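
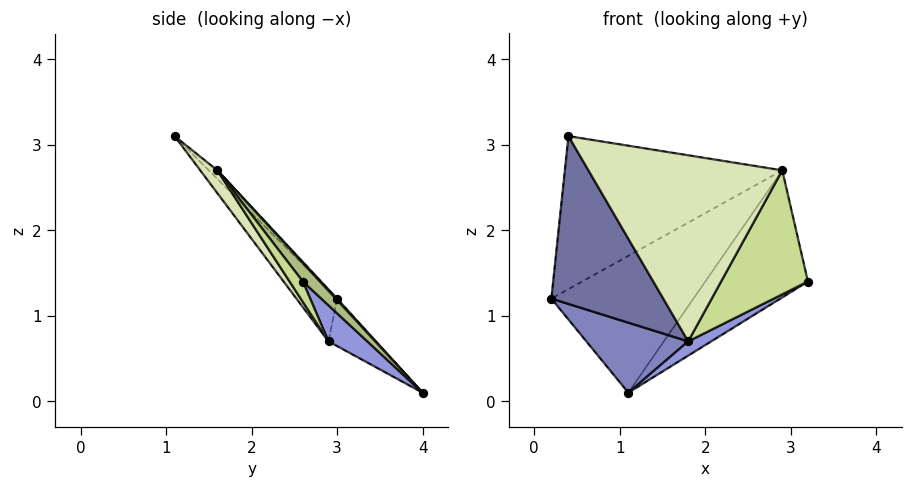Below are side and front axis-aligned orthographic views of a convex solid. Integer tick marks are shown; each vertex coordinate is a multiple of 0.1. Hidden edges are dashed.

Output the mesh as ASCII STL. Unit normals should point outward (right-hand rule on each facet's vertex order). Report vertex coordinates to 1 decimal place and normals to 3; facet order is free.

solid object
 facet normal -0.253 -0.697 -0.671
  outer loop
   vertex 1.8 2.9 0.7
   vertex 0.4 1.1 3.1
   vertex 0.2 3.0 1.2
  endloop
 endfacet
 facet normal -0.274 -0.589 -0.760
  outer loop
   vertex 1.8 2.9 0.7
   vertex 0.2 3.0 1.2
   vertex 1.1 4.0 0.1
  endloop
 endfacet
 facet normal 0.394 -0.234 -0.889
  outer loop
   vertex 1.8 2.9 0.7
   vertex 1.1 4.0 0.1
   vertex 3.2 2.6 1.4
  endloop
 endfacet
 facet normal -0.028 0.705 0.708
  outer loop
   vertex 2.9 1.6 2.7
   vertex 0.2 3.0 1.2
   vertex 0.4 1.1 3.1
  endloop
 endfacet
 facet normal 0.007 0.737 0.676
  outer loop
   vertex 2.9 1.6 2.7
   vertex 1.1 4.0 0.1
   vertex 0.2 3.0 1.2
  endloop
 endfacet
 facet normal 0.129 0.771 0.623
  outer loop
   vertex 2.9 1.6 2.7
   vertex 3.2 2.6 1.4
   vertex 1.1 4.0 0.1
  endloop
 endfacet
 facet normal 0.122 -0.800 -0.587
  outer loop
   vertex 2.9 1.6 2.7
   vertex 1.8 2.9 0.7
   vertex 3.2 2.6 1.4
  endloop
 endfacet
 facet normal 0.072 -0.818 -0.571
  outer loop
   vertex 2.9 1.6 2.7
   vertex 0.4 1.1 3.1
   vertex 1.8 2.9 0.7
  endloop
 endfacet
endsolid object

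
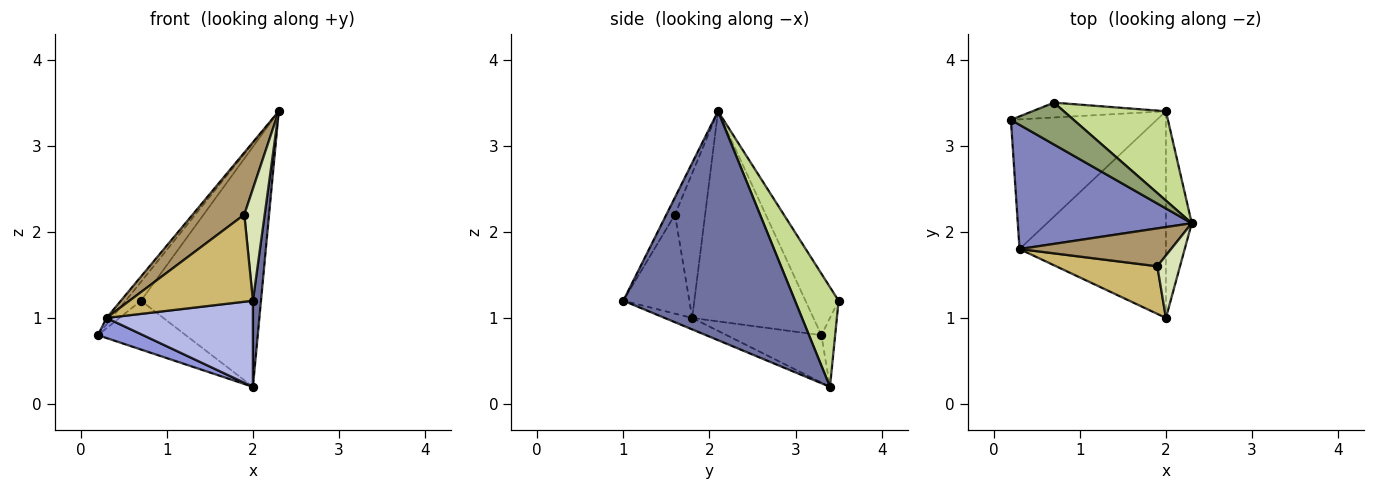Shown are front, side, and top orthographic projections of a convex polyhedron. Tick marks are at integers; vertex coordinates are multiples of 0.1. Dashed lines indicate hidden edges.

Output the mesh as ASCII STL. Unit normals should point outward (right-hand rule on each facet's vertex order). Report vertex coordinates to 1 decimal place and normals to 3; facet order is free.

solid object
 facet normal 0.993 -0.047 -0.112
  outer loop
   vertex 2.0 3.4 0.2
   vertex 2.3 2.1 3.4
   vertex 2.0 1.0 1.2
  endloop
 endfacet
 facet normal -0.770 0.034 0.637
  outer loop
   vertex 0.3 1.8 1.0
   vertex 2.3 2.1 3.4
   vertex 0.2 3.3 0.8
  endloop
 endfacet
 facet normal -0.306 -0.146 -0.941
  outer loop
   vertex 0.3 1.8 1.0
   vertex 0.2 3.3 0.8
   vertex 2.0 3.4 0.2
  endloop
 endfacet
 facet normal -0.072 -0.384 -0.921
  outer loop
   vertex 0.3 1.8 1.0
   vertex 2.0 3.4 0.2
   vertex 2.0 1.0 1.2
  endloop
 endfacet
 facet normal -0.666 0.307 0.680
  outer loop
   vertex 0.7 3.5 1.2
   vertex 0.2 3.3 0.8
   vertex 2.3 2.1 3.4
  endloop
 endfacet
 facet normal -0.148 0.946 -0.288
  outer loop
   vertex 0.7 3.5 1.2
   vertex 2.0 3.4 0.2
   vertex 0.2 3.3 0.8
  endloop
 endfacet
 facet normal 0.322 0.887 0.330
  outer loop
   vertex 0.7 3.5 1.2
   vertex 2.3 2.1 3.4
   vertex 2.0 3.4 0.2
  endloop
 endfacet
 facet normal -0.347 -0.819 0.457
  outer loop
   vertex 1.9 1.6 2.2
   vertex 2.0 1.0 1.2
   vertex 2.3 2.1 3.4
  endloop
 endfacet
 facet normal -0.446 -0.764 0.467
  outer loop
   vertex 1.9 1.6 2.2
   vertex 2.3 2.1 3.4
   vertex 0.3 1.8 1.0
  endloop
 endfacet
 facet normal -0.425 -0.794 0.434
  outer loop
   vertex 1.9 1.6 2.2
   vertex 0.3 1.8 1.0
   vertex 2.0 1.0 1.2
  endloop
 endfacet
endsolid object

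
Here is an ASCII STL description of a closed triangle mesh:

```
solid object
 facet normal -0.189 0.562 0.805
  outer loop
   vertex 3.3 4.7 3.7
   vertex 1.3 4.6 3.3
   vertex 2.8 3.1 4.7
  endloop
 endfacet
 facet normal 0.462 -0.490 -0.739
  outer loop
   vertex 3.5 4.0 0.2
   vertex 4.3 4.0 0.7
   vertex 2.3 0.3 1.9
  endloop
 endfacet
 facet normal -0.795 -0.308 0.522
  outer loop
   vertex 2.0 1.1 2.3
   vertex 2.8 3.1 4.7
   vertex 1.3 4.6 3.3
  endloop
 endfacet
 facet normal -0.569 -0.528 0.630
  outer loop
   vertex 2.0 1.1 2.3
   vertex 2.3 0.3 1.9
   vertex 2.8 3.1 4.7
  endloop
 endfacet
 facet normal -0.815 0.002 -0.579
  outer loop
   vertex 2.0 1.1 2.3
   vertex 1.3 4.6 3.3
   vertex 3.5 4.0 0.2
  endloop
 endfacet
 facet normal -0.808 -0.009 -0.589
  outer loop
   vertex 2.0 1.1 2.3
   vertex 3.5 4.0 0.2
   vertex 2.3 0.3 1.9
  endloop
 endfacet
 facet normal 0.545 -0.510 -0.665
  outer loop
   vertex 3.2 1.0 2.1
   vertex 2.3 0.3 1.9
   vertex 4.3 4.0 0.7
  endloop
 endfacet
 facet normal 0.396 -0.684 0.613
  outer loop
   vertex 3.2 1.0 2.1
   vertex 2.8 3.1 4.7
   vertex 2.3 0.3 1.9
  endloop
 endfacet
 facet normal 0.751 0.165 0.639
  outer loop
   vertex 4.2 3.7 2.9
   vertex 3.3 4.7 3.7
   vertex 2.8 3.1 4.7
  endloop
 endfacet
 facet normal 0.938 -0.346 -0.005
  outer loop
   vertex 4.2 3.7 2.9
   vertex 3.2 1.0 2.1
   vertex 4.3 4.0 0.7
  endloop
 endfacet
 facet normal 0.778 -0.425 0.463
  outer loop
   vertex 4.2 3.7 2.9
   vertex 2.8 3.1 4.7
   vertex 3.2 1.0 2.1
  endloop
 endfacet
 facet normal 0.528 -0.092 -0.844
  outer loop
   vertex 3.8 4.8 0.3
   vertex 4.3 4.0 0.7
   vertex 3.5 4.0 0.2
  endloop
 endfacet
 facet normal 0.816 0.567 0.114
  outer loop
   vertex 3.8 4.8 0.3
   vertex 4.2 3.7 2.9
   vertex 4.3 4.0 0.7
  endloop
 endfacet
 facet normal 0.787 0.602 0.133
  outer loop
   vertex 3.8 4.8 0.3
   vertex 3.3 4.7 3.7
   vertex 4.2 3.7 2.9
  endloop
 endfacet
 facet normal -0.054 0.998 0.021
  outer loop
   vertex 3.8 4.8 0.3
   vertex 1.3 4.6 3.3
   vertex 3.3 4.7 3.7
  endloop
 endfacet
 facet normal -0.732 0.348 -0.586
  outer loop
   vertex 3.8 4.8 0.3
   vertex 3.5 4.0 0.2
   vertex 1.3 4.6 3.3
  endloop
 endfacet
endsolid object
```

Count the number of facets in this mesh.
16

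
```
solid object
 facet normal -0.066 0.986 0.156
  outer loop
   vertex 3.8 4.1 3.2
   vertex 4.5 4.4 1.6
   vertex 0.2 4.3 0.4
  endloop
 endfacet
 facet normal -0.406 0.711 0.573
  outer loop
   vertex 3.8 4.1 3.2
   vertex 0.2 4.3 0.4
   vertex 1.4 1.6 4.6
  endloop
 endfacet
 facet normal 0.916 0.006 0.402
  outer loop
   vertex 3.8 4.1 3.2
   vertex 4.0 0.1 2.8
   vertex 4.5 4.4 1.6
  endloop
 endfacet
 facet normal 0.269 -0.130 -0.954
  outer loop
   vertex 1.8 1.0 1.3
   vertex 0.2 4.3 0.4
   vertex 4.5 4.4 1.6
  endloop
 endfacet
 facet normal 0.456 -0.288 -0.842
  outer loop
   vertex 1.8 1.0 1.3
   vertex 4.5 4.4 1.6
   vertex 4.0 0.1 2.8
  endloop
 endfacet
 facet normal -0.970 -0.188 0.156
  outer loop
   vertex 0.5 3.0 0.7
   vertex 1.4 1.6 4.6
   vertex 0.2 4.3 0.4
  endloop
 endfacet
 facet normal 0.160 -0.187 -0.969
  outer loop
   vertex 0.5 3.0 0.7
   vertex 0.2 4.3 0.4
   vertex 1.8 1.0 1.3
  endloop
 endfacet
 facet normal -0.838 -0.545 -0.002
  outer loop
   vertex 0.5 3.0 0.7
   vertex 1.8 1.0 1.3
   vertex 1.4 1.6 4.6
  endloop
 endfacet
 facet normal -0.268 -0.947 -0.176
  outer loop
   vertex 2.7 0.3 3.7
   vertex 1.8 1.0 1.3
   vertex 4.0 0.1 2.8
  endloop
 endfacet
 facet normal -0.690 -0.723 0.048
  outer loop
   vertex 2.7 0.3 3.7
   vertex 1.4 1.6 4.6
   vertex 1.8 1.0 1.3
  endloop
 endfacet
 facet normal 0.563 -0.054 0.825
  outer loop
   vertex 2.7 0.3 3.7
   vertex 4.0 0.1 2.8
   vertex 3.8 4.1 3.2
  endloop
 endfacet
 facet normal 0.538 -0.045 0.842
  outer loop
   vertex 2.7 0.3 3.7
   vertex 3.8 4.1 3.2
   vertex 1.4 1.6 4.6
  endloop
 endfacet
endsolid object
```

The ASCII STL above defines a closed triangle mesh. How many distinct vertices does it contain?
8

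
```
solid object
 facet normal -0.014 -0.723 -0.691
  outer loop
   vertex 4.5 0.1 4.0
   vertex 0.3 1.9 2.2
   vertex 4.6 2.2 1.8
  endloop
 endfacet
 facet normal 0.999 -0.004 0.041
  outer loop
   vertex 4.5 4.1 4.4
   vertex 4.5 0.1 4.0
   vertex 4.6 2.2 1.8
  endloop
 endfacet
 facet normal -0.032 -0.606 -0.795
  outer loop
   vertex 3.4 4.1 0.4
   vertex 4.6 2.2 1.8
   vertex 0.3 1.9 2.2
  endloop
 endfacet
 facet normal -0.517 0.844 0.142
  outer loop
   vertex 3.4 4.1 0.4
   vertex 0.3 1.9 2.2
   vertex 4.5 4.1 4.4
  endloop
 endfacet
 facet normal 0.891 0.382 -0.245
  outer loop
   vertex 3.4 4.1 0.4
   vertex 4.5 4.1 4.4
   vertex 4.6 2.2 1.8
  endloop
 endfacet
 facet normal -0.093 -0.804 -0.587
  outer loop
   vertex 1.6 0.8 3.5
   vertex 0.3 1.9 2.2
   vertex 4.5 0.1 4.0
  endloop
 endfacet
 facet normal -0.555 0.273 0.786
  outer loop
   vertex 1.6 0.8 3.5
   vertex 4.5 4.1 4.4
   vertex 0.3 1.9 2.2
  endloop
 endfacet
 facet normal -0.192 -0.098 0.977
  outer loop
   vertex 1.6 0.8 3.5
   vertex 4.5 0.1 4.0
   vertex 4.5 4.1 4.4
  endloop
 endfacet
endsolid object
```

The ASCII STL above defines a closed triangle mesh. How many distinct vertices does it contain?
6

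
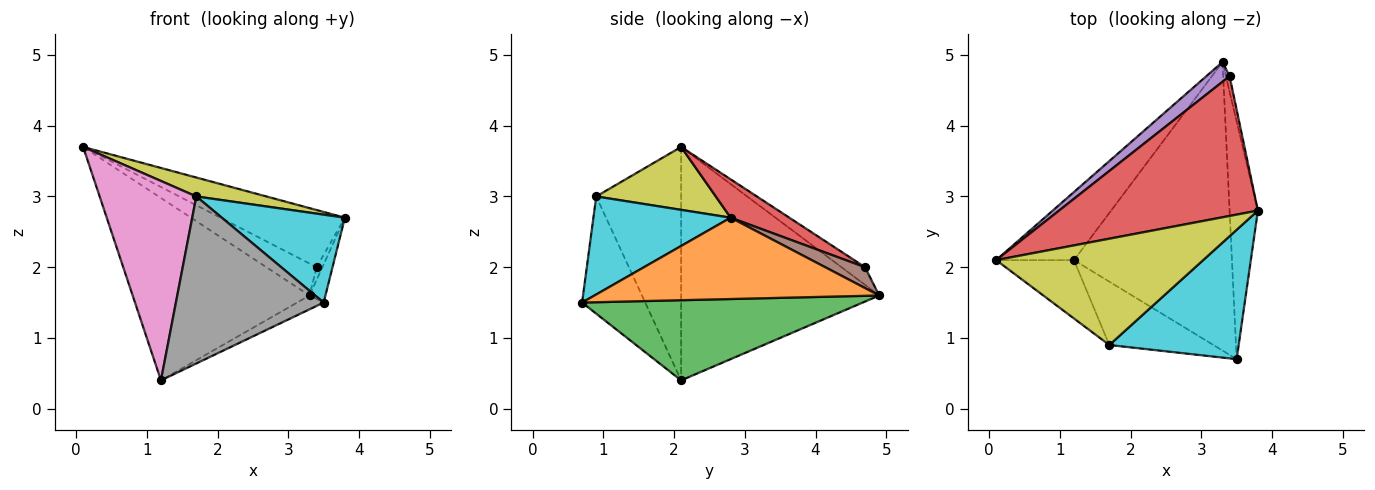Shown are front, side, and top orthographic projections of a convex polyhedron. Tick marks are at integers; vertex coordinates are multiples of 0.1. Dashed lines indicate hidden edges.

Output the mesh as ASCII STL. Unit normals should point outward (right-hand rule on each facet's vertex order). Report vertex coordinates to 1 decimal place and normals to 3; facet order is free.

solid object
 facet normal -0.724 0.646 -0.241
  outer loop
   vertex 1.2 2.1 0.4
   vertex 0.1 2.1 3.7
   vertex 3.3 4.9 1.6
  endloop
 endfacet
 facet normal 0.943 0.053 -0.328
  outer loop
   vertex 3.5 0.7 1.5
   vertex 3.3 4.9 1.6
   vertex 3.8 2.8 2.7
  endloop
 endfacet
 facet normal 0.452 0.043 -0.891
  outer loop
   vertex 3.5 0.7 1.5
   vertex 1.2 2.1 0.4
   vertex 3.3 4.9 1.6
  endloop
 endfacet
 facet normal 0.176 0.373 0.911
  outer loop
   vertex 3.4 4.7 2.0
   vertex 0.1 2.1 3.7
   vertex 3.8 2.8 2.7
  endloop
 endfacet
 facet normal -0.371 0.790 0.488
  outer loop
   vertex 3.4 4.7 2.0
   vertex 3.3 4.9 1.6
   vertex 0.1 2.1 3.7
  endloop
 endfacet
 facet normal 0.975 0.141 -0.173
  outer loop
   vertex 3.4 4.7 2.0
   vertex 3.8 2.8 2.7
   vertex 3.3 4.9 1.6
  endloop
 endfacet
 facet normal -0.644 -0.734 -0.215
  outer loop
   vertex 1.7 0.9 3.0
   vertex 0.1 2.1 3.7
   vertex 1.2 2.1 0.4
  endloop
 endfacet
 facet normal -0.371 -0.868 -0.329
  outer loop
   vertex 1.7 0.9 3.0
   vertex 1.2 2.1 0.4
   vertex 3.5 0.7 1.5
  endloop
 endfacet
 facet normal 0.287 -0.168 0.943
  outer loop
   vertex 1.7 0.9 3.0
   vertex 3.8 2.8 2.7
   vertex 0.1 2.1 3.7
  endloop
 endfacet
 facet normal 0.531 -0.476 0.701
  outer loop
   vertex 1.7 0.9 3.0
   vertex 3.5 0.7 1.5
   vertex 3.8 2.8 2.7
  endloop
 endfacet
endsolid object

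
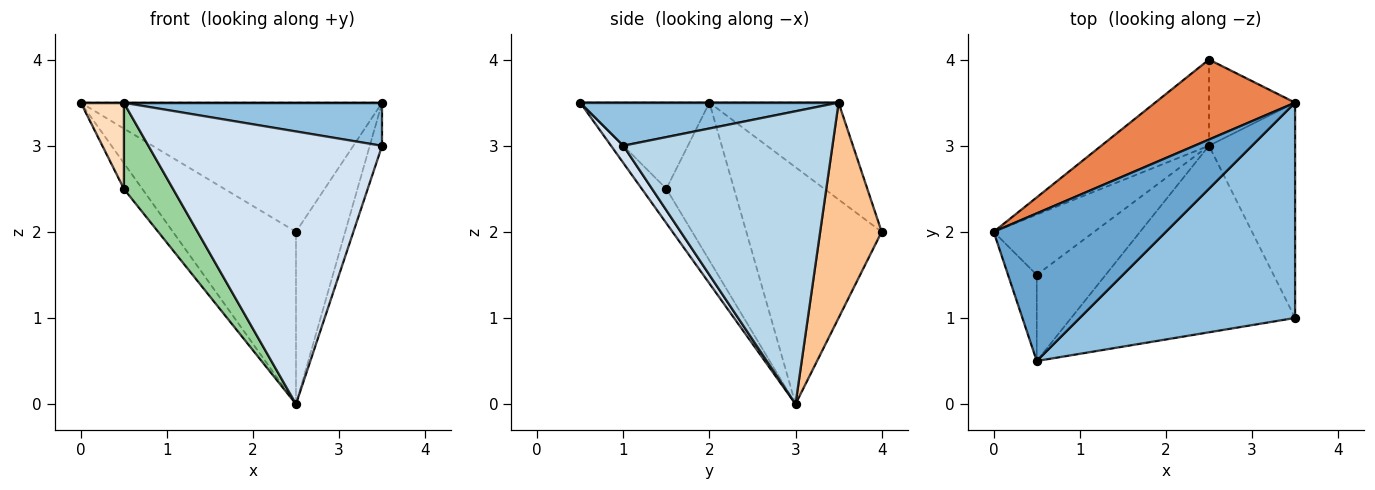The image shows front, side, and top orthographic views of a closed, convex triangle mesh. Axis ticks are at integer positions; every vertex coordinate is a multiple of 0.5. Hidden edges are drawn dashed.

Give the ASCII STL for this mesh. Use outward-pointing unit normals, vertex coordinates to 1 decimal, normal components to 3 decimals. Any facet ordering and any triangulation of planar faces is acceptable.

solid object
 facet normal 0.000 0.000 1.000
  outer loop
   vertex 0.5 0.5 3.5
   vertex 3.5 3.5 3.5
   vertex 0.0 2.0 3.5
  endloop
 endfacet
 facet normal 0.192 -0.192 0.962
  outer loop
   vertex 3.5 1.0 3.0
   vertex 3.5 3.5 3.5
   vertex 0.5 0.5 3.5
  endloop
 endfacet
 facet normal 0.958 0.056 -0.282
  outer loop
   vertex 3.5 1.0 3.0
   vertex 2.5 3.0 0.0
   vertex 3.5 3.5 3.5
  endloop
 endfacet
 facet normal 0.043 -0.825 -0.564
  outer loop
   vertex 3.5 1.0 3.0
   vertex 0.5 0.5 3.5
   vertex 2.5 3.0 0.0
  endloop
 endfacet
 facet normal -0.342 0.799 0.495
  outer loop
   vertex 2.5 4.0 2.0
   vertex 0.0 2.0 3.5
   vertex 3.5 3.5 3.5
  endloop
 endfacet
 facet normal -0.701 0.638 -0.319
  outer loop
   vertex 2.5 4.0 2.0
   vertex 2.5 3.0 0.0
   vertex 0.0 2.0 3.5
  endloop
 endfacet
 facet normal 0.745 0.596 -0.298
  outer loop
   vertex 2.5 4.0 2.0
   vertex 3.5 3.5 3.5
   vertex 2.5 3.0 0.0
  endloop
 endfacet
 facet normal -0.905 -0.302 -0.302
  outer loop
   vertex 0.5 1.5 2.5
   vertex 0.5 0.5 3.5
   vertex 0.0 2.0 3.5
  endloop
 endfacet
 facet normal -0.822 0.224 -0.523
  outer loop
   vertex 0.5 1.5 2.5
   vertex 0.0 2.0 3.5
   vertex 2.5 3.0 0.0
  endloop
 endfacet
 facet normal -0.333 -0.667 -0.667
  outer loop
   vertex 0.5 1.5 2.5
   vertex 2.5 3.0 0.0
   vertex 0.5 0.5 3.5
  endloop
 endfacet
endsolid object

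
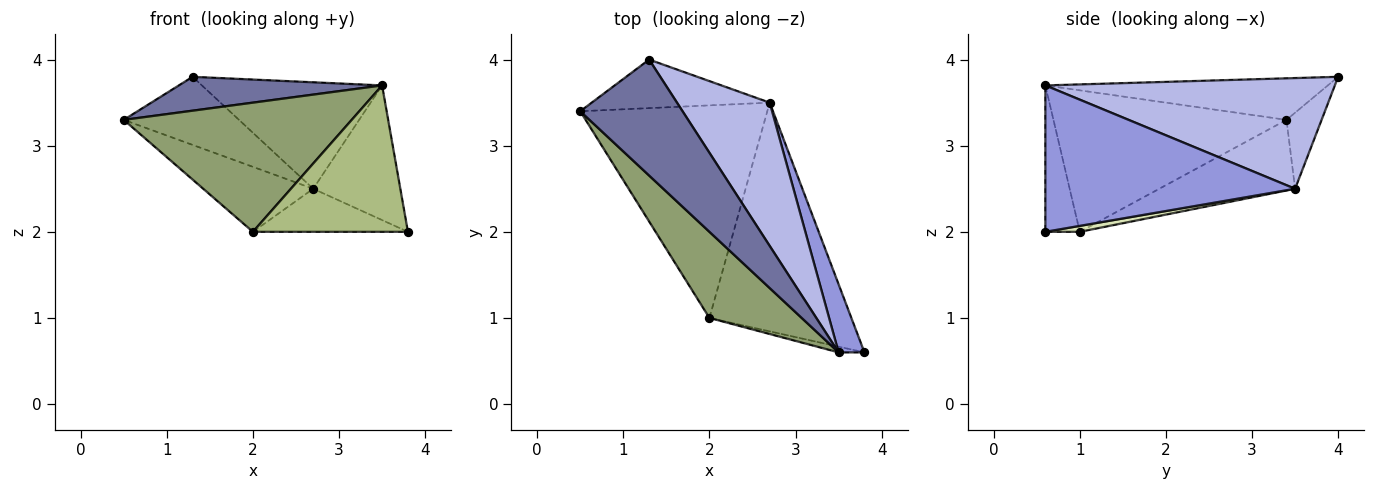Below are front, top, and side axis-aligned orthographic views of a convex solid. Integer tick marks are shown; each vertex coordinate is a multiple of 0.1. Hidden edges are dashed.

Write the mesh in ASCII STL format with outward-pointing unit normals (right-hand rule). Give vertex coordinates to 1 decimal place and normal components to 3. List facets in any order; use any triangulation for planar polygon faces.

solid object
 facet normal -0.363 -0.261 0.894
  outer loop
   vertex 3.5 0.6 3.7
   vertex 1.3 4.0 3.8
   vertex 0.5 3.4 3.3
  endloop
 endfacet
 facet normal -0.241 0.790 -0.563
  outer loop
   vertex 2.7 3.5 2.5
   vertex 0.5 3.4 3.3
   vertex 1.3 4.0 3.8
  endloop
 endfacet
 facet normal 0.931 0.325 0.164
  outer loop
   vertex 2.7 3.5 2.5
   vertex 3.5 0.6 3.7
   vertex 3.8 0.6 2.0
  endloop
 endfacet
 facet normal 0.692 0.431 0.579
  outer loop
   vertex 2.7 3.5 2.5
   vertex 1.3 4.0 3.8
   vertex 3.5 0.6 3.7
  endloop
 endfacet
 facet normal -0.648 -0.634 0.423
  outer loop
   vertex 2.0 1.0 2.0
   vertex 3.5 0.6 3.7
   vertex 0.5 3.4 3.3
  endloop
 endfacet
 facet normal -0.217 -0.975 -0.038
  outer loop
   vertex 2.0 1.0 2.0
   vertex 3.8 0.6 2.0
   vertex 3.5 0.6 3.7
  endloop
 endfacet
 facet normal -0.340 0.275 -0.899
  outer loop
   vertex 2.0 1.0 2.0
   vertex 0.5 3.4 3.3
   vertex 2.7 3.5 2.5
  endloop
 endfacet
 facet normal 0.041 0.185 -0.982
  outer loop
   vertex 2.0 1.0 2.0
   vertex 2.7 3.5 2.5
   vertex 3.8 0.6 2.0
  endloop
 endfacet
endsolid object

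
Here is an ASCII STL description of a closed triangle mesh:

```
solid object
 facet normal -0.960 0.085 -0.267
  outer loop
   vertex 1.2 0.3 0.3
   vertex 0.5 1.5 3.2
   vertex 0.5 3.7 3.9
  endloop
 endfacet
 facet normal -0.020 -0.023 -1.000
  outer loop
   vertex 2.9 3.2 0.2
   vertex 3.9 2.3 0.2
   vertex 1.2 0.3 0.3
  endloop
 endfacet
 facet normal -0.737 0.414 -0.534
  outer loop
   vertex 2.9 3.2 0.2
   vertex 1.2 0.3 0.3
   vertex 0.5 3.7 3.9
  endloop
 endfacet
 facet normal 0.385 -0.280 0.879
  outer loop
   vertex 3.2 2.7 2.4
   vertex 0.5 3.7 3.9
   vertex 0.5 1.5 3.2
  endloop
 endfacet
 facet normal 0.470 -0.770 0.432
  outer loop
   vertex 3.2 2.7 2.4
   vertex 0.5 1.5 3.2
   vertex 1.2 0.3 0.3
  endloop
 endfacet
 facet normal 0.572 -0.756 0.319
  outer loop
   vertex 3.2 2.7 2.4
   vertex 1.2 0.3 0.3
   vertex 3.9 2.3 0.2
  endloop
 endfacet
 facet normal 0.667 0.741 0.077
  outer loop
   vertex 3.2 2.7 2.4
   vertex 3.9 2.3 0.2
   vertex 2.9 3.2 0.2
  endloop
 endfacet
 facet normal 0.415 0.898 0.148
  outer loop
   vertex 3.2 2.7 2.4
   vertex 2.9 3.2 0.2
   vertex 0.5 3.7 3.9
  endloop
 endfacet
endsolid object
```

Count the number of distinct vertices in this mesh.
6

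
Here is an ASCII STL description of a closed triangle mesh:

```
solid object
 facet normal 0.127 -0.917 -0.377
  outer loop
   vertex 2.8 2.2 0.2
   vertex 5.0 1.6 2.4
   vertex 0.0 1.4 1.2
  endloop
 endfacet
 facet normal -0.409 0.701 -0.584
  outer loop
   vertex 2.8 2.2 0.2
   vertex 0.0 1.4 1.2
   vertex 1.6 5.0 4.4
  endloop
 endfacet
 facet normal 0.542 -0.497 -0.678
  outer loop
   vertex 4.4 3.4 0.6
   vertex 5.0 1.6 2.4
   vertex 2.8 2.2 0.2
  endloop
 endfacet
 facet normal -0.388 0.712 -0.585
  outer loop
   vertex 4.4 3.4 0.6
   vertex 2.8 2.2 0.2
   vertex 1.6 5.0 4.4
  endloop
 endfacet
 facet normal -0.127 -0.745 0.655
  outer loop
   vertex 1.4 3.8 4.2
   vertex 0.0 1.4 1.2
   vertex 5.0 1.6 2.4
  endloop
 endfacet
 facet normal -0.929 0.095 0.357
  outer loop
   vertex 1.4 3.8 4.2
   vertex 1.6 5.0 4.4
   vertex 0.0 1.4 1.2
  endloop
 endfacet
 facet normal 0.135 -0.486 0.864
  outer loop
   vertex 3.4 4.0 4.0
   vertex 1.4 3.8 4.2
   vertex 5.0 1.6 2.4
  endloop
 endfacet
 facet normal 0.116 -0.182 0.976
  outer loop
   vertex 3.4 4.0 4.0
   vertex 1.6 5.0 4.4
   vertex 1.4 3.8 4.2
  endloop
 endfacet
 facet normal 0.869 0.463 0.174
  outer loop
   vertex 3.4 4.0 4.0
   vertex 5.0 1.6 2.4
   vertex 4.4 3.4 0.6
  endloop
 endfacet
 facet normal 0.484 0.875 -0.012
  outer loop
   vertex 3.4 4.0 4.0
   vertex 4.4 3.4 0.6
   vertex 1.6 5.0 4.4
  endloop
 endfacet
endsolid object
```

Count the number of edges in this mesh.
15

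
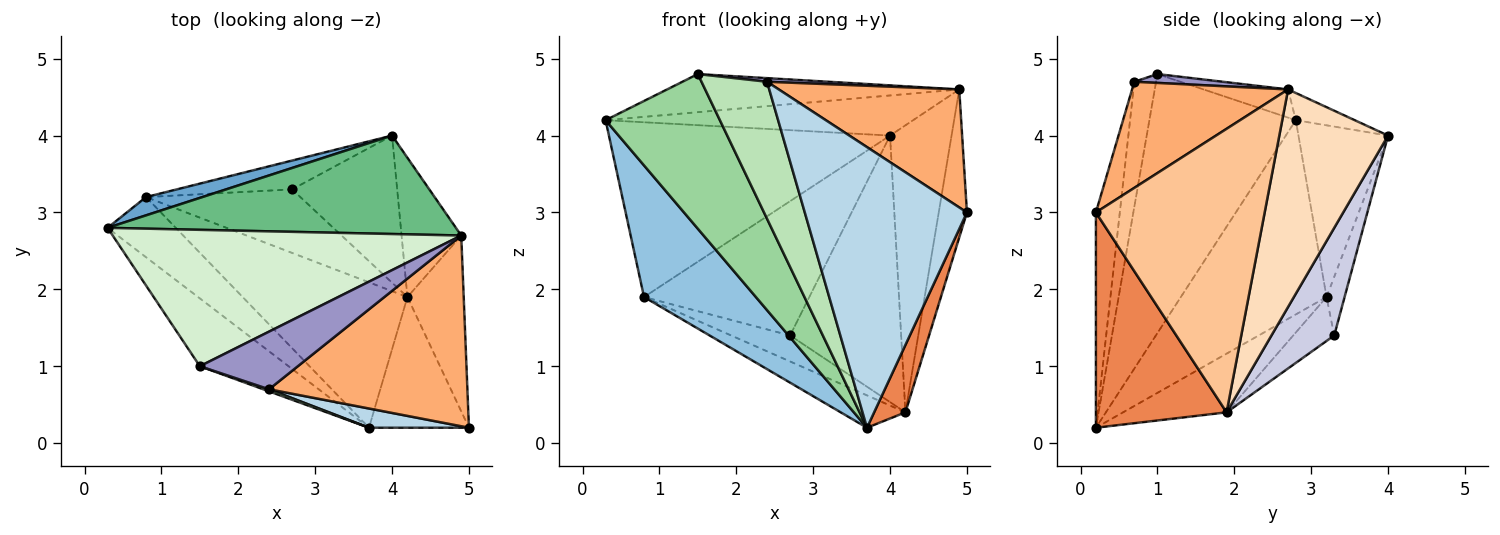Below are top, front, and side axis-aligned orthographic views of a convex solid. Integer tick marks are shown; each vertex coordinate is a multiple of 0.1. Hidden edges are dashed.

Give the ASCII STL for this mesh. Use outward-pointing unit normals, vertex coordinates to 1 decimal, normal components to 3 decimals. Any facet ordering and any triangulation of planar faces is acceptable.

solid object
 facet normal -0.302 0.948 0.099
  outer loop
   vertex 0.8 3.2 1.9
   vertex 0.3 2.8 4.2
   vertex 4.0 4.0 4.0
  endloop
 endfacet
 facet normal -0.764 -0.587 -0.268
  outer loop
   vertex 0.8 3.2 1.9
   vertex 3.7 0.2 0.2
   vertex 0.3 2.8 4.2
  endloop
 endfacet
 facet normal -0.146 -0.987 0.068
  outer loop
   vertex 2.4 0.7 4.7
   vertex 3.7 0.2 0.2
   vertex 5.0 0.2 3.0
  endloop
 endfacet
 facet normal -0.328 0.205 -0.922
  outer loop
   vertex 4.2 1.9 0.4
   vertex 3.7 0.2 0.2
   vertex 0.8 3.2 1.9
  endloop
 endfacet
 facet normal 0.886 -0.212 -0.412
  outer loop
   vertex 4.2 1.9 0.4
   vertex 5.0 0.2 3.0
   vertex 3.7 0.2 0.2
  endloop
 endfacet
 facet normal 0.414 -0.479 0.774
  outer loop
   vertex 4.9 2.7 4.6
   vertex 2.4 0.7 4.7
   vertex 5.0 0.2 3.0
  endloop
 endfacet
 facet normal 0.968 0.162 -0.192
  outer loop
   vertex 4.9 2.7 4.6
   vertex 5.0 0.2 3.0
   vertex 4.2 1.9 0.4
  endloop
 endfacet
 facet normal 0.847 0.479 -0.232
  outer loop
   vertex 4.9 2.7 4.6
   vertex 4.2 1.9 0.4
   vertex 4.0 4.0 4.0
  endloop
 endfacet
 facet normal -0.072 0.376 0.924
  outer loop
   vertex 4.9 2.7 4.6
   vertex 4.0 4.0 4.0
   vertex 0.3 2.8 4.2
  endloop
 endfacet
 facet normal -0.761 -0.594 -0.261
  outer loop
   vertex 1.5 1.0 4.8
   vertex 0.3 2.8 4.2
   vertex 3.7 0.2 0.2
  endloop
 endfacet
 facet normal -0.315 -0.949 0.015
  outer loop
   vertex 1.5 1.0 4.8
   vertex 3.7 0.2 0.2
   vertex 2.4 0.7 4.7
  endloop
 endfacet
 facet normal -0.078 0.268 0.960
  outer loop
   vertex 1.5 1.0 4.8
   vertex 4.9 2.7 4.6
   vertex 0.3 2.8 4.2
  endloop
 endfacet
 facet normal 0.090 -0.062 0.994
  outer loop
   vertex 1.5 1.0 4.8
   vertex 2.4 0.7 4.7
   vertex 4.9 2.7 4.6
  endloop
 endfacet
 facet normal -0.106 0.972 -0.209
  outer loop
   vertex 2.7 3.3 1.4
   vertex 0.8 3.2 1.9
   vertex 4.0 4.0 4.0
  endloop
 endfacet
 facet normal 0.444 0.785 -0.433
  outer loop
   vertex 2.7 3.3 1.4
   vertex 4.0 4.0 4.0
   vertex 4.2 1.9 0.4
  endloop
 endfacet
 facet normal -0.255 0.366 -0.895
  outer loop
   vertex 2.7 3.3 1.4
   vertex 4.2 1.9 0.4
   vertex 0.8 3.2 1.9
  endloop
 endfacet
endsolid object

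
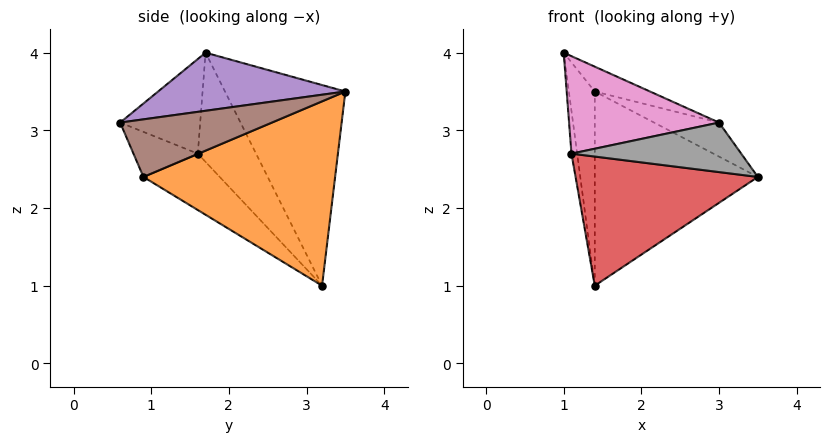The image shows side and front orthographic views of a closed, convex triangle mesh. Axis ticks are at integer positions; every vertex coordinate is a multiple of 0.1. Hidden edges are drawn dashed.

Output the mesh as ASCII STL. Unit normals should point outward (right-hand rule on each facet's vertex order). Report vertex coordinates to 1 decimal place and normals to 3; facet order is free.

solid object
 facet normal -0.977 0.210 -0.025
  outer loop
   vertex 1.4 3.2 1.0
   vertex 1.0 1.7 4.0
   vertex 1.4 3.5 3.5
  endloop
 endfacet
 facet normal 0.759 0.646 -0.078
  outer loop
   vertex 1.4 3.2 1.0
   vertex 1.4 3.5 3.5
   vertex 3.5 0.9 2.4
  endloop
 endfacet
 facet normal -0.992 0.097 -0.084
  outer loop
   vertex 1.1 1.6 2.7
   vertex 1.0 1.7 4.0
   vertex 1.4 3.2 1.0
  endloop
 endfacet
 facet normal -0.282 -0.673 -0.683
  outer loop
   vertex 1.1 1.6 2.7
   vertex 1.4 3.2 1.0
   vertex 3.5 0.9 2.4
  endloop
 endfacet
 facet normal 0.469 0.138 0.873
  outer loop
   vertex 3.0 0.6 3.1
   vertex 1.4 3.5 3.5
   vertex 1.0 1.7 4.0
  endloop
 endfacet
 facet normal 0.709 0.303 0.637
  outer loop
   vertex 3.0 0.6 3.1
   vertex 3.5 0.9 2.4
   vertex 1.4 3.5 3.5
  endloop
 endfacet
 facet normal -0.471 -0.882 0.032
  outer loop
   vertex 3.0 0.6 3.1
   vertex 1.0 1.7 4.0
   vertex 1.1 1.6 2.7
  endloop
 endfacet
 facet normal -0.297 -0.783 -0.547
  outer loop
   vertex 3.0 0.6 3.1
   vertex 1.1 1.6 2.7
   vertex 3.5 0.9 2.4
  endloop
 endfacet
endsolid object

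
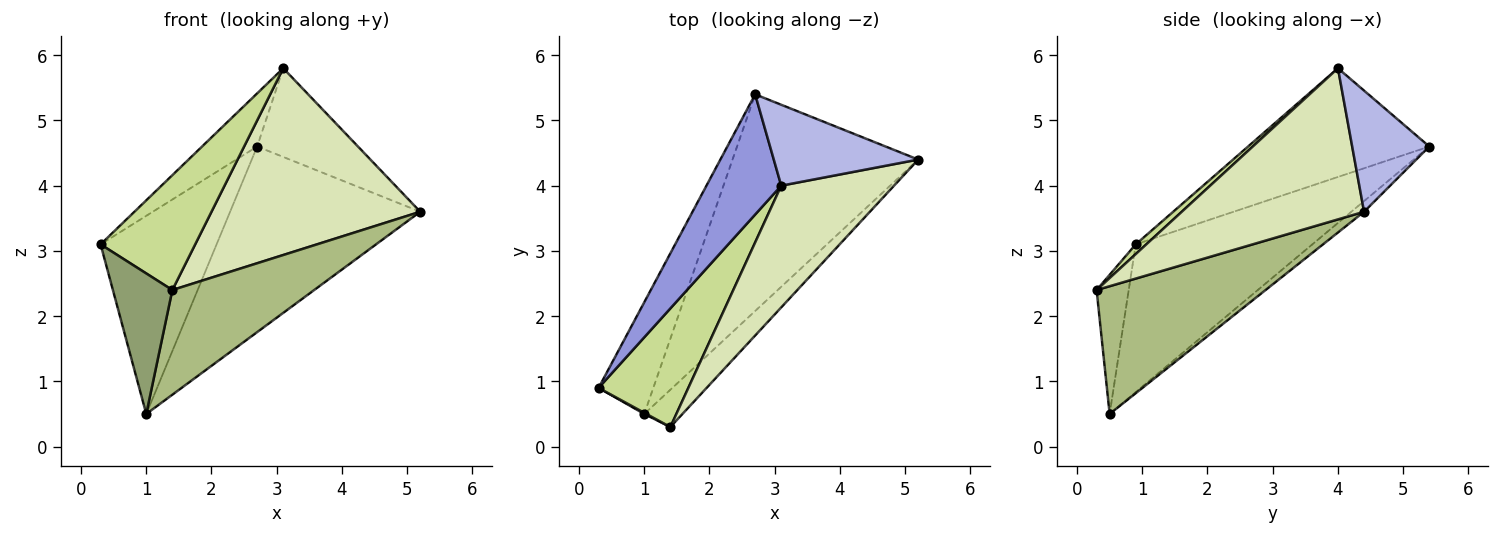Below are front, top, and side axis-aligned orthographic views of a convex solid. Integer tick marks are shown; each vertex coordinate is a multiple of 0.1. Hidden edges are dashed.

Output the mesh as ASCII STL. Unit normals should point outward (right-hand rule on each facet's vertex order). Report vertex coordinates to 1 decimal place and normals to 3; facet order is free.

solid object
 facet normal -0.798 0.524 -0.296
  outer loop
   vertex 1.0 0.5 0.5
   vertex 0.3 0.9 3.1
   vertex 2.7 5.4 4.6
  endloop
 endfacet
 facet normal -0.044 0.650 -0.759
  outer loop
   vertex 1.0 0.5 0.5
   vertex 2.7 5.4 4.6
   vertex 5.2 4.4 3.6
  endloop
 endfacet
 facet normal -0.799 0.243 0.550
  outer loop
   vertex 3.1 4.0 5.8
   vertex 2.7 5.4 4.6
   vertex 0.3 0.9 3.1
  endloop
 endfacet
 facet normal 0.492 0.643 0.587
  outer loop
   vertex 3.1 4.0 5.8
   vertex 5.2 4.4 3.6
   vertex 2.7 5.4 4.6
  endloop
 endfacet
 facet normal -0.475 -0.880 0.007
  outer loop
   vertex 1.4 0.3 2.4
   vertex 0.3 0.9 3.1
   vertex 1.0 0.5 0.5
  endloop
 endfacet
 facet normal 0.747 -0.627 -0.223
  outer loop
   vertex 1.4 0.3 2.4
   vertex 1.0 0.5 0.5
   vertex 5.2 4.4 3.6
  endloop
 endfacet
 facet normal 0.077 -0.694 0.716
  outer loop
   vertex 1.4 0.3 2.4
   vertex 3.1 4.0 5.8
   vertex 0.3 0.9 3.1
  endloop
 endfacet
 facet normal 0.590 -0.676 0.441
  outer loop
   vertex 1.4 0.3 2.4
   vertex 5.2 4.4 3.6
   vertex 3.1 4.0 5.8
  endloop
 endfacet
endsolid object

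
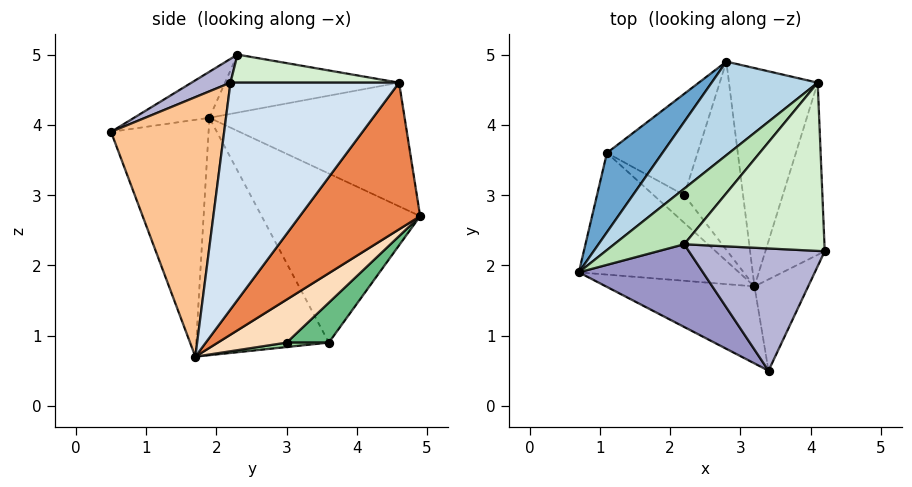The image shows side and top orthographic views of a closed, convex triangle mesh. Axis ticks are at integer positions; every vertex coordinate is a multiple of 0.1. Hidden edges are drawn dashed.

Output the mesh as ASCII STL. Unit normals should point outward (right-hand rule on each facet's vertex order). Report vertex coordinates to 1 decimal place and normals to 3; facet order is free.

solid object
 facet normal -0.738 0.630 0.242
  outer loop
   vertex 1.1 3.6 0.9
   vertex 0.7 1.9 4.1
   vertex 2.8 4.9 2.7
  endloop
 endfacet
 facet normal -0.629 -0.651 -0.424
  outer loop
   vertex 1.1 3.6 0.9
   vertex 3.2 1.7 0.7
   vertex 0.7 1.9 4.1
  endloop
 endfacet
 facet normal -0.583 0.641 0.500
  outer loop
   vertex 4.1 4.6 4.6
   vertex 2.8 4.9 2.7
   vertex 0.7 1.9 4.1
  endloop
 endfacet
 facet normal 0.967 0.040 -0.253
  outer loop
   vertex 4.1 4.6 4.6
   vertex 4.2 2.2 4.6
   vertex 3.2 1.7 0.7
  endloop
 endfacet
 facet normal 0.786 0.395 -0.475
  outer loop
   vertex 4.1 4.6 4.6
   vertex 3.2 1.7 0.7
   vertex 2.8 4.9 2.7
  endloop
 endfacet
 facet normal -0.458 -0.842 -0.287
  outer loop
   vertex 3.4 0.5 3.9
   vertex 0.7 1.9 4.1
   vertex 3.2 1.7 0.7
  endloop
 endfacet
 facet normal 0.916 -0.353 -0.190
  outer loop
   vertex 3.4 0.5 3.9
   vertex 3.2 1.7 0.7
   vertex 4.2 2.2 4.6
  endloop
 endfacet
 facet normal 0.511 0.501 -0.699
  outer loop
   vertex 2.2 3.0 0.9
   vertex 2.8 4.9 2.7
   vertex 3.2 1.7 0.7
  endloop
 endfacet
 facet normal 0.324 0.595 -0.736
  outer loop
   vertex 2.2 3.0 0.9
   vertex 1.1 3.6 0.9
   vertex 2.8 4.9 2.7
  endloop
 endfacet
 facet normal 0.138 0.254 -0.957
  outer loop
   vertex 2.2 3.0 0.9
   vertex 3.2 1.7 0.7
   vertex 1.1 3.6 0.9
  endloop
 endfacet
 facet normal -0.532 0.551 0.642
  outer loop
   vertex 2.2 2.3 5.0
   vertex 4.1 4.6 4.6
   vertex 0.7 1.9 4.1
  endloop
 endfacet
 facet normal 0.197 0.008 0.980
  outer loop
   vertex 2.2 2.3 5.0
   vertex 4.2 2.2 4.6
   vertex 4.1 4.6 4.6
  endloop
 endfacet
 facet normal -0.271 -0.627 0.730
  outer loop
   vertex 2.2 2.3 5.0
   vertex 0.7 1.9 4.1
   vertex 3.4 0.5 3.9
  endloop
 endfacet
 facet normal 0.155 -0.438 0.886
  outer loop
   vertex 2.2 2.3 5.0
   vertex 3.4 0.5 3.9
   vertex 4.2 2.2 4.6
  endloop
 endfacet
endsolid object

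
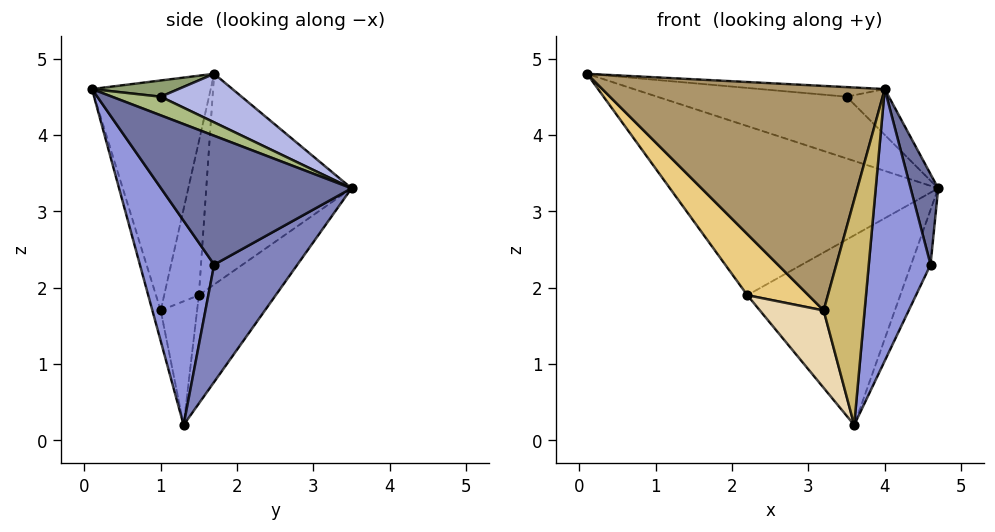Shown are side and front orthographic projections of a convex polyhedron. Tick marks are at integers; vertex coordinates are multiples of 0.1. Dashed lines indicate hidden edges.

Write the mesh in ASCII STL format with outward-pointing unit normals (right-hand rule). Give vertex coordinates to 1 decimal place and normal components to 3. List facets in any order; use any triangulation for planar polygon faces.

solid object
 facet normal 0.977 -0.141 0.157
  outer loop
   vertex 4.6 1.7 2.3
   vertex 4.7 3.5 3.3
   vertex 4.0 0.1 4.6
  endloop
 endfacet
 facet normal 0.868 0.203 -0.452
  outer loop
   vertex 4.6 1.7 2.3
   vertex 3.6 1.3 0.2
   vertex 4.7 3.5 3.3
  endloop
 endfacet
 facet normal 0.747 -0.621 -0.237
  outer loop
   vertex 4.6 1.7 2.3
   vertex 4.0 0.1 4.6
   vertex 3.6 1.3 0.2
  endloop
 endfacet
 facet normal 0.156 0.365 0.918
  outer loop
   vertex 3.5 1.0 4.5
   vertex 4.7 3.5 3.3
   vertex 0.1 1.7 4.8
  endloop
 endfacet
 facet normal 0.123 0.177 0.977
  outer loop
   vertex 3.5 1.0 4.5
   vertex 0.1 1.7 4.8
   vertex 4.0 0.1 4.6
  endloop
 endfacet
 facet normal 0.322 0.279 0.904
  outer loop
   vertex 3.5 1.0 4.5
   vertex 4.0 0.1 4.6
   vertex 4.7 3.5 3.3
  endloop
 endfacet
 facet normal -0.441 0.815 -0.376
  outer loop
   vertex 2.2 1.5 1.9
   vertex 0.1 1.7 4.8
   vertex 4.7 3.5 3.3
  endloop
 endfacet
 facet normal -0.406 0.807 -0.429
  outer loop
   vertex 2.2 1.5 1.9
   vertex 4.7 3.5 3.3
   vertex 3.6 1.3 0.2
  endloop
 endfacet
 facet normal -0.381 -0.907 -0.176
  outer loop
   vertex 3.2 1.0 1.7
   vertex 4.0 0.1 4.6
   vertex 0.1 1.7 4.8
  endloop
 endfacet
 facet normal -0.193 -0.951 -0.242
  outer loop
   vertex 3.2 1.0 1.7
   vertex 3.6 1.3 0.2
   vertex 4.0 0.1 4.6
  endloop
 endfacet
 facet normal -0.474 -0.833 -0.286
  outer loop
   vertex 3.2 1.0 1.7
   vertex 0.1 1.7 4.8
   vertex 2.2 1.5 1.9
  endloop
 endfacet
 facet normal -0.474 -0.831 -0.292
  outer loop
   vertex 3.2 1.0 1.7
   vertex 2.2 1.5 1.9
   vertex 3.6 1.3 0.2
  endloop
 endfacet
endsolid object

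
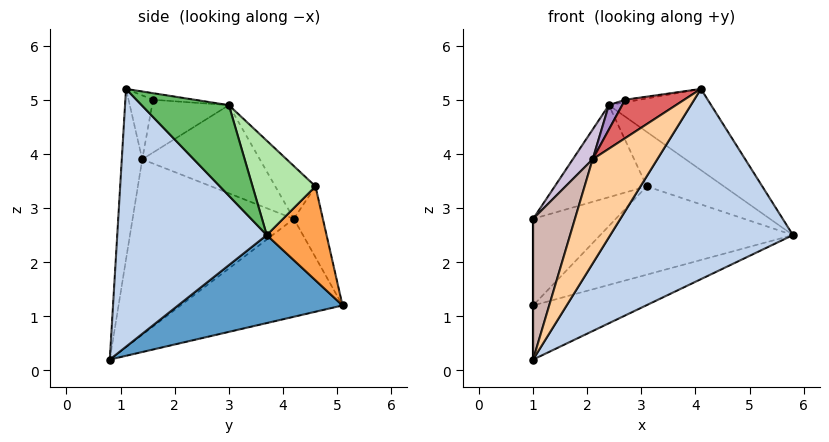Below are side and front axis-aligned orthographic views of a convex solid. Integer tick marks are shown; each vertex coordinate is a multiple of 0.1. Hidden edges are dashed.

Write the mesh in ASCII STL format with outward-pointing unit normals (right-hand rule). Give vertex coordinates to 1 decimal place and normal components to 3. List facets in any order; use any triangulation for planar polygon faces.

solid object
 facet normal 0.313 0.215 -0.925
  outer loop
   vertex 1.0 0.8 0.2
   vertex 1.0 5.1 1.2
   vertex 5.8 3.7 2.5
  endloop
 endfacet
 facet normal 0.599 -0.731 -0.327
  outer loop
   vertex 4.1 1.1 5.2
   vertex 1.0 0.8 0.2
   vertex 5.8 3.7 2.5
  endloop
 endfacet
 facet normal 0.296 0.953 -0.066
  outer loop
   vertex 3.1 4.6 3.4
   vertex 5.8 3.7 2.5
   vertex 1.0 5.1 1.2
  endloop
 endfacet
 facet normal -0.293 -0.926 0.237
  outer loop
   vertex 2.1 1.4 3.9
   vertex 1.0 0.8 0.2
   vertex 4.1 1.1 5.2
  endloop
 endfacet
 facet normal 0.428 0.501 0.752
  outer loop
   vertex 2.4 3.0 4.9
   vertex 4.1 1.1 5.2
   vertex 5.8 3.7 2.5
  endloop
 endfacet
 facet normal 0.421 0.516 0.746
  outer loop
   vertex 2.4 3.0 4.9
   vertex 5.8 3.7 2.5
   vertex 3.1 4.6 3.4
  endloop
 endfacet
 facet normal -0.359 -0.864 0.353
  outer loop
   vertex 2.7 1.6 5.0
   vertex 2.1 1.4 3.9
   vertex 4.1 1.1 5.2
  endloop
 endfacet
 facet normal -0.126 0.044 0.991
  outer loop
   vertex 2.7 1.6 5.0
   vertex 4.1 1.1 5.2
   vertex 2.4 3.0 4.9
  endloop
 endfacet
 facet normal -0.857 -0.148 0.494
  outer loop
   vertex 2.7 1.6 5.0
   vertex 2.4 3.0 4.9
   vertex 2.1 1.4 3.9
  endloop
 endfacet
 facet normal -0.860 -0.145 0.490
  outer loop
   vertex 1.0 4.2 2.8
   vertex 2.1 1.4 3.9
   vertex 2.4 3.0 4.9
  endloop
 endfacet
 facet normal -1.000 0.000 0.000
  outer loop
   vertex 1.0 4.2 2.8
   vertex 1.0 5.1 1.2
   vertex 1.0 0.8 0.2
  endloop
 endfacet
 facet normal -0.920 -0.239 0.312
  outer loop
   vertex 1.0 4.2 2.8
   vertex 1.0 0.8 0.2
   vertex 2.1 1.4 3.9
  endloop
 endfacet
 facet normal -0.293 0.833 0.469
  outer loop
   vertex 1.0 4.2 2.8
   vertex 3.1 4.6 3.4
   vertex 1.0 5.1 1.2
  endloop
 endfacet
 facet normal -0.314 0.719 0.620
  outer loop
   vertex 1.0 4.2 2.8
   vertex 2.4 3.0 4.9
   vertex 3.1 4.6 3.4
  endloop
 endfacet
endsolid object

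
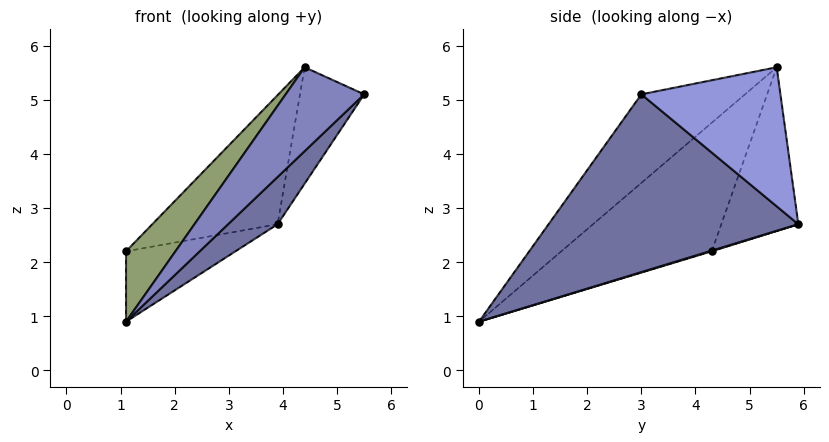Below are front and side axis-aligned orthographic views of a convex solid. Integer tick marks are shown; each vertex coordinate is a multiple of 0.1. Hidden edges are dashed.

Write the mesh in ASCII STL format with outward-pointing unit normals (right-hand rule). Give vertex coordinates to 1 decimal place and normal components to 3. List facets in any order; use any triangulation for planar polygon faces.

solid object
 facet normal 0.733 -0.145 -0.664
  outer loop
   vertex 3.9 5.9 2.7
   vertex 5.5 3.0 5.1
   vertex 1.1 0.0 0.9
  endloop
 endfacet
 facet normal -0.494 -0.374 0.785
  outer loop
   vertex 4.4 5.5 5.6
   vertex 1.1 0.0 0.9
   vertex 5.5 3.0 5.1
  endloop
 endfacet
 facet normal 0.903 0.417 -0.098
  outer loop
   vertex 4.4 5.5 5.6
   vertex 5.5 3.0 5.1
   vertex 3.9 5.9 2.7
  endloop
 endfacet
 facet normal 0.006 0.289 -0.957
  outer loop
   vertex 1.1 4.3 2.2
   vertex 3.9 5.9 2.7
   vertex 1.1 0.0 0.9
  endloop
 endfacet
 facet normal -0.661 -0.217 0.718
  outer loop
   vertex 1.1 4.3 2.2
   vertex 1.1 0.0 0.9
   vertex 4.4 5.5 5.6
  endloop
 endfacet
 facet normal -0.513 0.834 0.203
  outer loop
   vertex 1.1 4.3 2.2
   vertex 4.4 5.5 5.6
   vertex 3.9 5.9 2.7
  endloop
 endfacet
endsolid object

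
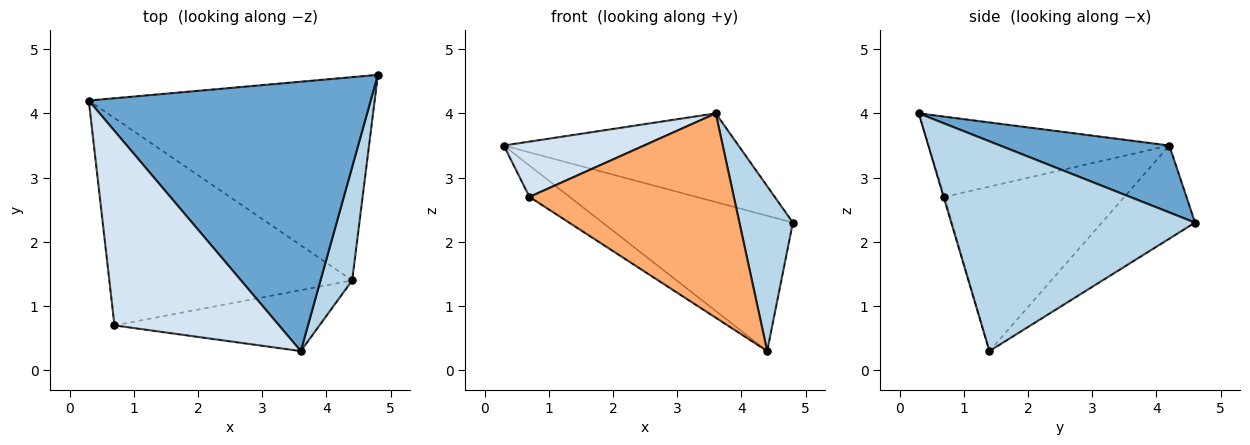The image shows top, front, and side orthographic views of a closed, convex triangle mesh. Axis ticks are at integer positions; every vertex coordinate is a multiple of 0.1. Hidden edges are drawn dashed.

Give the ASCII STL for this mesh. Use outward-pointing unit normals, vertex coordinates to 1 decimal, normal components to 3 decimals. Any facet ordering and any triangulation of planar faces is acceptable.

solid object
 facet normal 0.220 0.305 0.927
  outer loop
   vertex 3.6 0.3 4.0
   vertex 4.8 4.6 2.3
   vertex 0.3 4.2 3.5
  endloop
 endfacet
 facet normal -0.262 0.535 -0.803
  outer loop
   vertex 4.4 1.4 0.3
   vertex 0.3 4.2 3.5
   vertex 4.8 4.6 2.3
  endloop
 endfacet
 facet normal 0.966 -0.212 0.146
  outer loop
   vertex 4.4 1.4 0.3
   vertex 4.8 4.6 2.3
   vertex 3.6 0.3 4.0
  endloop
 endfacet
 facet normal -0.425 -0.248 0.871
  outer loop
   vertex 0.7 0.7 2.7
   vertex 3.6 0.3 4.0
   vertex 0.3 4.2 3.5
  endloop
 endfacet
 facet normal -0.556 0.124 -0.822
  outer loop
   vertex 0.7 0.7 2.7
   vertex 0.3 4.2 3.5
   vertex 4.4 1.4 0.3
  endloop
 endfacet
 facet normal -0.004 -0.958 -0.286
  outer loop
   vertex 0.7 0.7 2.7
   vertex 4.4 1.4 0.3
   vertex 3.6 0.3 4.0
  endloop
 endfacet
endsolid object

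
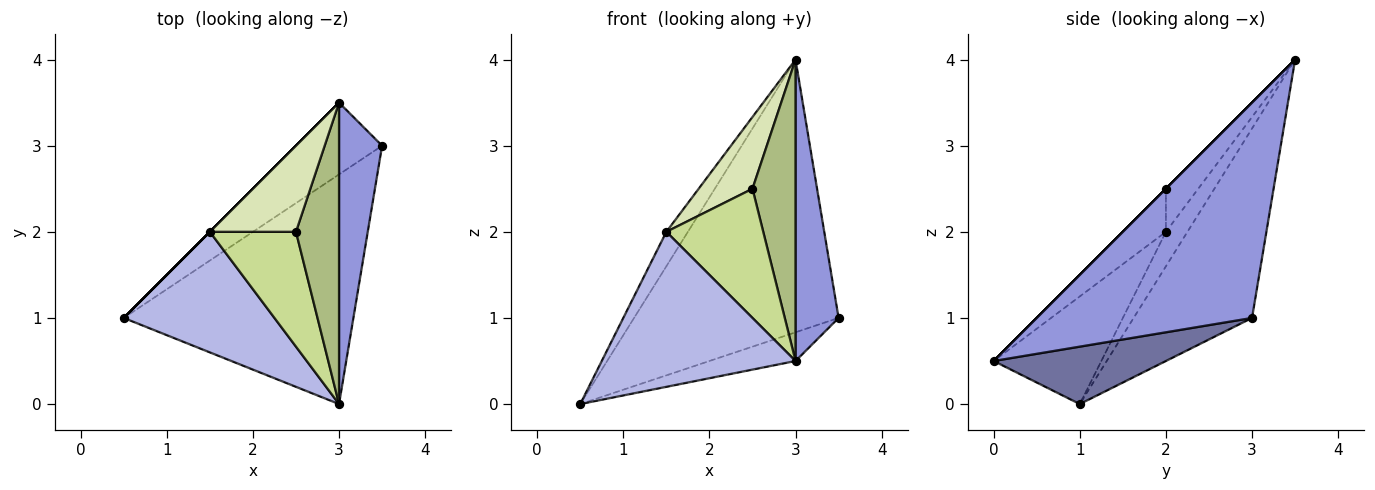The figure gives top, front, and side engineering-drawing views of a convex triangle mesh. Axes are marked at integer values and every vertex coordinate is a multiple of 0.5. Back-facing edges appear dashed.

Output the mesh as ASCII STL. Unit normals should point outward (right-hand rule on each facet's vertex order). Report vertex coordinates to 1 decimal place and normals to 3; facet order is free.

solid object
 facet normal 0.241 0.120 -0.963
  outer loop
   vertex 3.0 0.0 0.5
   vertex 0.5 1.0 0.0
   vertex 3.5 3.0 1.0
  endloop
 endfacet
 facet normal -0.489 0.844 -0.222
  outer loop
   vertex 3.0 3.5 4.0
   vertex 3.5 3.0 1.0
   vertex 0.5 1.0 0.0
  endloop
 endfacet
 facet normal 0.962 -0.192 0.192
  outer loop
   vertex 3.0 3.5 4.0
   vertex 3.0 0.0 0.5
   vertex 3.5 3.0 1.0
  endloop
 endfacet
 facet normal -0.402 -0.723 0.562
  outer loop
   vertex 1.5 2.0 2.0
   vertex 0.5 1.0 0.0
   vertex 3.0 0.0 0.5
  endloop
 endfacet
 facet normal -0.707 0.707 0.000
  outer loop
   vertex 1.5 2.0 2.0
   vertex 3.0 3.5 4.0
   vertex 0.5 1.0 0.0
  endloop
 endfacet
 facet normal 0.000 -0.707 0.707
  outer loop
   vertex 2.5 2.0 2.5
   vertex 3.0 0.0 0.5
   vertex 3.0 3.5 4.0
  endloop
 endfacet
 facet normal -0.315 -0.709 0.630
  outer loop
   vertex 2.5 2.0 2.5
   vertex 1.5 2.0 2.0
   vertex 3.0 0.0 0.5
  endloop
 endfacet
 facet normal -0.359 -0.598 0.717
  outer loop
   vertex 2.5 2.0 2.5
   vertex 3.0 3.5 4.0
   vertex 1.5 2.0 2.0
  endloop
 endfacet
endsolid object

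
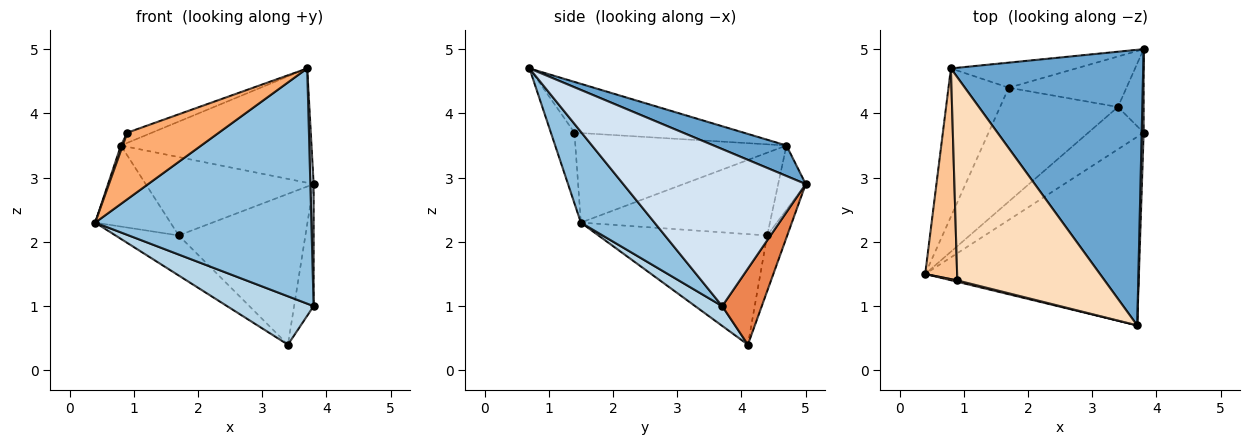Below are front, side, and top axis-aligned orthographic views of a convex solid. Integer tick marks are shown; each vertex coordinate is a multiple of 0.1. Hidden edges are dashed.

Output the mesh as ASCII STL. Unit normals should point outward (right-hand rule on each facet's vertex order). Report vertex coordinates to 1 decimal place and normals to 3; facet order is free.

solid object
 facet normal 0.145 0.379 0.914
  outer loop
   vertex 0.8 4.7 3.5
   vertex 3.7 0.7 4.7
   vertex 3.8 5.0 2.9
  endloop
 endfacet
 facet normal 0.257 -0.754 -0.604
  outer loop
   vertex 3.8 3.7 1.0
   vertex 3.7 0.7 4.7
   vertex 0.4 1.5 2.3
  endloop
 endfacet
 facet normal 0.229 -0.733 -0.641
  outer loop
   vertex 3.8 3.7 1.0
   vertex 0.4 1.5 2.3
   vertex 3.4 4.1 0.4
  endloop
 endfacet
 facet normal 1.000 -0.018 0.012
  outer loop
   vertex 3.8 3.7 1.0
   vertex 3.8 5.0 2.9
   vertex 3.7 0.7 4.7
  endloop
 endfacet
 facet normal 0.858 0.424 -0.290
  outer loop
   vertex 3.8 3.7 1.0
   vertex 3.4 4.1 0.4
   vertex 3.8 5.0 2.9
  endloop
 endfacet
 facet normal -0.249 -0.968 0.020
  outer loop
   vertex 0.9 1.4 3.7
   vertex 0.4 1.5 2.3
   vertex 3.7 0.7 4.7
  endloop
 endfacet
 facet normal -0.942 -0.008 0.336
  outer loop
   vertex 0.9 1.4 3.7
   vertex 0.8 4.7 3.5
   vertex 0.4 1.5 2.3
  endloop
 endfacet
 facet normal -0.325 0.047 0.944
  outer loop
   vertex 0.9 1.4 3.7
   vertex 3.7 0.7 4.7
   vertex 0.8 4.7 3.5
  endloop
 endfacet
 facet normal -0.663 0.248 -0.707
  outer loop
   vertex 1.7 4.4 2.1
   vertex 3.4 4.1 0.4
   vertex 0.4 1.5 2.3
  endloop
 endfacet
 facet normal -0.770 0.306 -0.560
  outer loop
   vertex 1.7 4.4 2.1
   vertex 0.4 1.5 2.3
   vertex 0.8 4.7 3.5
  endloop
 endfacet
 facet normal -0.148 0.938 -0.314
  outer loop
   vertex 1.7 4.4 2.1
   vertex 3.8 5.0 2.9
   vertex 3.4 4.1 0.4
  endloop
 endfacet
 facet normal -0.154 0.941 -0.301
  outer loop
   vertex 1.7 4.4 2.1
   vertex 0.8 4.7 3.5
   vertex 3.8 5.0 2.9
  endloop
 endfacet
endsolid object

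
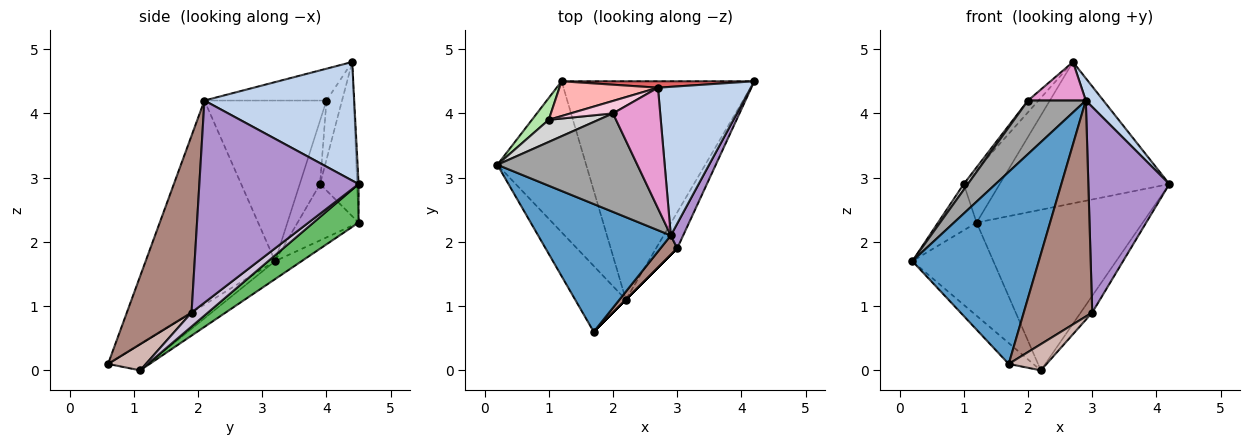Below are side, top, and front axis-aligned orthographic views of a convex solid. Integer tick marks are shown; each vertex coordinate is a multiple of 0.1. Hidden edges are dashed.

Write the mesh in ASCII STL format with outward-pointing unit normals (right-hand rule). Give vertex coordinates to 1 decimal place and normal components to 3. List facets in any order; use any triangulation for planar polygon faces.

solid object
 facet normal -0.649 -0.634 0.422
  outer loop
   vertex 2.9 2.1 4.2
   vertex 0.2 3.2 1.7
   vertex 1.7 0.6 0.1
  endloop
 endfacet
 facet normal 0.784 -0.092 0.614
  outer loop
   vertex 2.9 2.1 4.2
   vertex 4.2 4.5 2.9
   vertex 2.7 4.4 4.8
  endloop
 endfacet
 facet normal -0.442 0.271 -0.855
  outer loop
   vertex 2.2 1.1 0.0
   vertex 1.7 0.6 0.1
   vertex 0.2 3.2 1.7
  endloop
 endfacet
 facet normal -0.170 0.518 -0.839
  outer loop
   vertex 1.2 4.5 2.3
   vertex 2.2 1.1 0.0
   vertex 0.2 3.2 1.7
  endloop
 endfacet
 facet normal 0.159 0.585 -0.795
  outer loop
   vertex 1.2 4.5 2.3
   vertex 4.2 4.5 2.9
   vertex 2.2 1.1 0.0
  endloop
 endfacet
 facet normal -0.820 0.518 0.245
  outer loop
   vertex 1.2 4.5 2.3
   vertex 0.2 3.2 1.7
   vertex 1.0 3.9 2.9
  endloop
 endfacet
 facet normal -0.009 0.999 0.045
  outer loop
   vertex 1.2 4.5 2.3
   vertex 2.7 4.4 4.8
   vertex 4.2 4.5 2.9
  endloop
 endfacet
 facet normal -0.652 0.634 0.416
  outer loop
   vertex 1.2 4.5 2.3
   vertex 1.0 3.9 2.9
   vertex 2.7 4.4 4.8
  endloop
 endfacet
 facet normal 0.890 -0.453 0.054
  outer loop
   vertex 3.0 1.9 0.9
   vertex 4.2 4.5 2.9
   vertex 2.9 2.1 4.2
  endloop
 endfacet
 facet normal 0.514 0.361 -0.778
  outer loop
   vertex 3.0 1.9 0.9
   vertex 2.2 1.1 0.0
   vertex 4.2 4.5 2.9
  endloop
 endfacet
 facet normal 0.685 -0.725 0.065
  outer loop
   vertex 3.0 1.9 0.9
   vertex 2.9 2.1 4.2
   vertex 1.7 0.6 0.1
  endloop
 endfacet
 facet normal 0.707 -0.707 0.000
  outer loop
   vertex 3.0 1.9 0.9
   vertex 1.7 0.6 0.1
   vertex 2.2 1.1 0.0
  endloop
 endfacet
 facet normal -0.541 -0.256 0.801
  outer loop
   vertex 2.0 4.0 4.2
   vertex 2.9 2.1 4.2
   vertex 2.7 4.4 4.8
  endloop
 endfacet
 facet normal -0.713 0.480 0.511
  outer loop
   vertex 2.0 4.0 4.2
   vertex 2.7 4.4 4.8
   vertex 1.0 3.9 2.9
  endloop
 endfacet
 facet normal -0.710 -0.336 0.619
  outer loop
   vertex 2.0 4.0 4.2
   vertex 0.2 3.2 1.7
   vertex 2.9 2.1 4.2
  endloop
 endfacet
 facet normal -0.777 -0.157 0.610
  outer loop
   vertex 2.0 4.0 4.2
   vertex 1.0 3.9 2.9
   vertex 0.2 3.2 1.7
  endloop
 endfacet
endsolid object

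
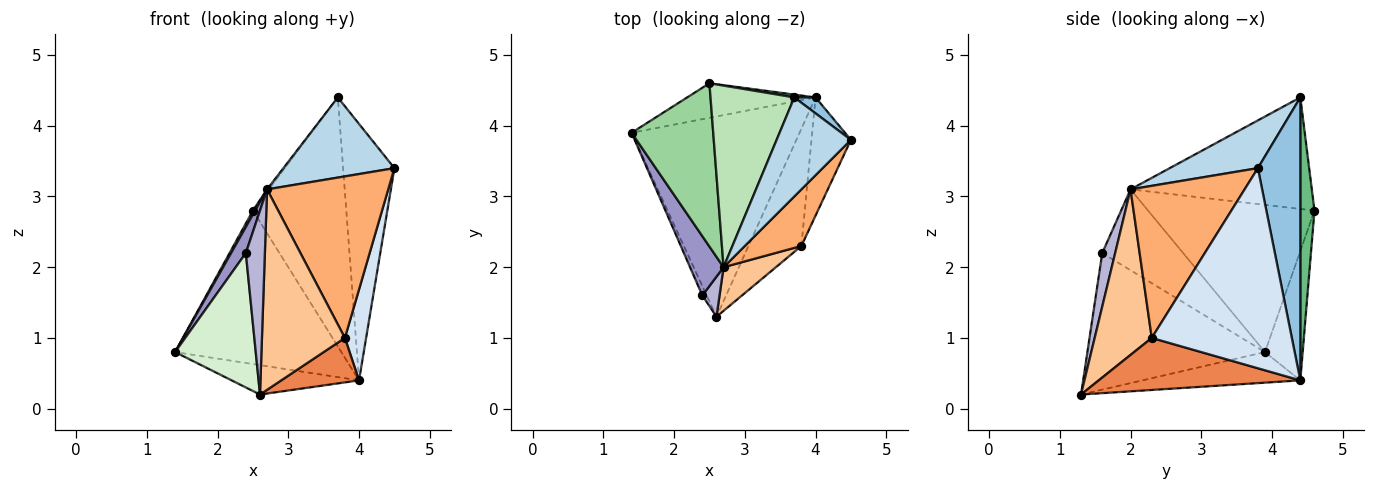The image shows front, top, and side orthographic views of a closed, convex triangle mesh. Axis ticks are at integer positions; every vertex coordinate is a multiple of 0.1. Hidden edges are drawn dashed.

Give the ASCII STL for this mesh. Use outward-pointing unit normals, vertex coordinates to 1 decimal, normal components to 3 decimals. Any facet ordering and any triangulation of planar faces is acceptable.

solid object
 facet normal -0.177 0.143 -0.974
  outer loop
   vertex 4.0 4.4 0.4
   vertex 2.6 1.3 0.2
   vertex 1.4 3.9 0.8
  endloop
 endfacet
 facet normal 0.637 0.770 0.048
  outer loop
   vertex 4.0 4.4 0.4
   vertex 3.7 4.4 4.4
   vertex 4.5 3.8 3.4
  endloop
 endfacet
 facet normal 0.447 -0.563 0.695
  outer loop
   vertex 2.7 2.0 3.1
   vertex 4.5 3.8 3.4
   vertex 3.7 4.4 4.4
  endloop
 endfacet
 facet normal 0.970 -0.147 -0.191
  outer loop
   vertex 3.8 2.3 1.0
   vertex 4.0 4.4 0.4
   vertex 4.5 3.8 3.4
  endloop
 endfacet
 facet normal 0.677 -0.261 -0.688
  outer loop
   vertex 3.8 2.3 1.0
   vertex 2.6 1.3 0.2
   vertex 4.0 4.4 0.4
  endloop
 endfacet
 facet normal 0.664 -0.705 0.247
  outer loop
   vertex 3.8 2.3 1.0
   vertex 4.5 3.8 3.4
   vertex 2.7 2.0 3.1
  endloop
 endfacet
 facet normal 0.558 -0.811 0.176
  outer loop
   vertex 3.8 2.3 1.0
   vertex 2.7 2.0 3.1
   vertex 2.6 1.3 0.2
  endloop
 endfacet
 facet normal -0.216 0.953 -0.214
  outer loop
   vertex 2.5 4.6 2.8
   vertex 4.0 4.4 0.4
   vertex 1.4 3.9 0.8
  endloop
 endfacet
 facet normal 0.150 0.989 0.011
  outer loop
   vertex 2.5 4.6 2.8
   vertex 3.7 4.4 4.4
   vertex 4.0 4.4 0.4
  endloop
 endfacet
 facet normal -0.874 -0.011 0.485
  outer loop
   vertex 2.5 4.6 2.8
   vertex 1.4 3.9 0.8
   vertex 2.7 2.0 3.1
  endloop
 endfacet
 facet normal -0.800 0.008 0.601
  outer loop
   vertex 2.5 4.6 2.8
   vertex 2.7 2.0 3.1
   vertex 3.7 4.4 4.4
  endloop
 endfacet
 facet normal -0.910 -0.413 -0.029
  outer loop
   vertex 2.4 1.6 2.2
   vertex 1.4 3.9 0.8
   vertex 2.6 1.3 0.2
  endloop
 endfacet
 facet normal -0.911 -0.166 0.378
  outer loop
   vertex 2.4 1.6 2.2
   vertex 2.7 2.0 3.1
   vertex 1.4 3.9 0.8
  endloop
 endfacet
 facet normal 0.553 -0.814 0.177
  outer loop
   vertex 2.4 1.6 2.2
   vertex 2.6 1.3 0.2
   vertex 2.7 2.0 3.1
  endloop
 endfacet
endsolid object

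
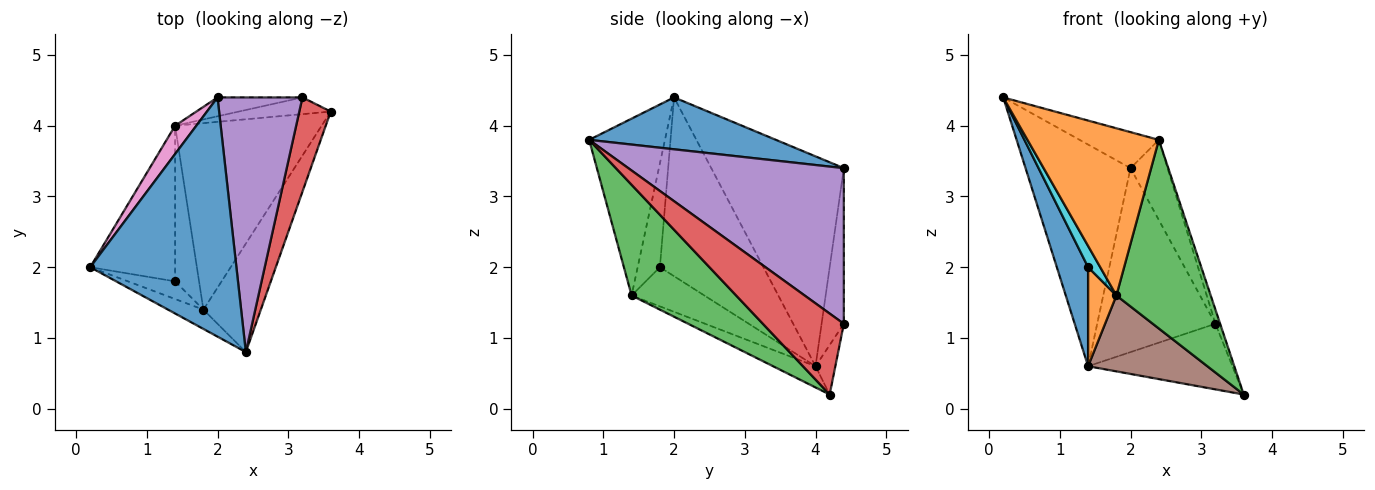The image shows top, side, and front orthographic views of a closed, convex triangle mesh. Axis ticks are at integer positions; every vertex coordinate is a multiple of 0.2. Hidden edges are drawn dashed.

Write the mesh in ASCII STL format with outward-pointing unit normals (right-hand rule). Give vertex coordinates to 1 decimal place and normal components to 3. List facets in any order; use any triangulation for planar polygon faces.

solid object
 facet normal 0.331 0.140 0.933
  outer loop
   vertex 2.0 4.4 3.4
   vertex 0.2 2.0 4.4
   vertex 2.4 0.8 3.8
  endloop
 endfacet
 facet normal -0.497 -0.862 -0.099
  outer loop
   vertex 1.8 1.4 1.6
   vertex 2.4 0.8 3.8
   vertex 0.2 2.0 4.4
  endloop
 endfacet
 facet normal 0.693 -0.625 -0.359
  outer loop
   vertex 1.8 1.4 1.6
   vertex 3.6 4.2 0.2
   vertex 2.4 0.8 3.8
  endloop
 endfacet
 facet normal 0.931 0.054 0.361
  outer loop
   vertex 3.2 4.4 1.2
   vertex 2.4 0.8 3.8
   vertex 3.6 4.2 0.2
  endloop
 endfacet
 facet normal 0.868 0.149 0.474
  outer loop
   vertex 3.2 4.4 1.2
   vertex 2.0 4.4 3.4
   vertex 2.4 0.8 3.8
  endloop
 endfacet
 facet normal -0.133 -0.374 -0.918
  outer loop
   vertex 1.4 4.0 0.6
   vertex 3.6 4.2 0.2
   vertex 1.8 1.4 1.6
  endloop
 endfacet
 facet normal -0.781 0.619 0.079
  outer loop
   vertex 1.4 4.0 0.6
   vertex 0.2 2.0 4.4
   vertex 2.0 4.4 3.4
  endloop
 endfacet
 facet normal -0.132 0.961 -0.245
  outer loop
   vertex 1.4 4.0 0.6
   vertex 3.2 4.4 1.2
   vertex 3.6 4.2 0.2
  endloop
 endfacet
 facet normal -0.184 0.978 -0.100
  outer loop
   vertex 1.4 4.0 0.6
   vertex 2.0 4.4 3.4
   vertex 3.2 4.4 1.2
  endloop
 endfacet
 facet normal -0.815 -0.445 -0.371
  outer loop
   vertex 1.4 1.8 2.0
   vertex 1.8 1.4 1.6
   vertex 0.2 2.0 4.4
  endloop
 endfacet
 facet normal -0.871 -0.263 -0.414
  outer loop
   vertex 1.4 1.8 2.0
   vertex 0.2 2.0 4.4
   vertex 1.4 4.0 0.6
  endloop
 endfacet
 facet normal -0.810 -0.315 -0.495
  outer loop
   vertex 1.4 1.8 2.0
   vertex 1.4 4.0 0.6
   vertex 1.8 1.4 1.6
  endloop
 endfacet
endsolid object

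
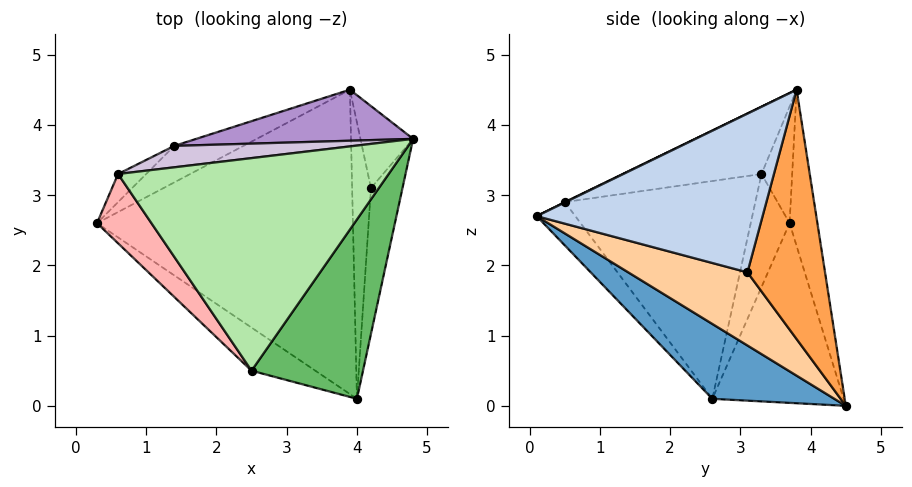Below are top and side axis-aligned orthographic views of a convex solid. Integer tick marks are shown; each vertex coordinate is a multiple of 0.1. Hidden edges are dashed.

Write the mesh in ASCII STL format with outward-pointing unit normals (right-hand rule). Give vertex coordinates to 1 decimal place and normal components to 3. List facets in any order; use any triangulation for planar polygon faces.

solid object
 facet normal 0.243 -0.503 -0.829
  outer loop
   vertex 3.9 4.5 0.0
   vertex 4.0 0.1 2.7
   vertex 0.3 2.6 0.1
  endloop
 endfacet
 facet normal 0.974 -0.117 -0.193
  outer loop
   vertex 4.2 3.1 1.9
   vertex 4.8 3.8 4.5
   vertex 4.0 0.1 2.7
  endloop
 endfacet
 facet normal 0.976 -0.071 -0.206
  outer loop
   vertex 4.2 3.1 1.9
   vertex 3.9 4.5 0.0
   vertex 4.8 3.8 4.5
  endloop
 endfacet
 facet normal 0.960 -0.130 -0.247
  outer loop
   vertex 4.2 3.1 1.9
   vertex 4.0 0.1 2.7
   vertex 3.9 4.5 0.0
  endloop
 endfacet
 facet normal 0.003 -0.438 0.899
  outer loop
   vertex 2.5 0.5 2.9
   vertex 4.0 0.1 2.7
   vertex 4.8 3.8 4.5
  endloop
 endfacet
 facet normal -0.231 -0.289 0.929
  outer loop
   vertex 2.5 0.5 2.9
   vertex 4.8 3.8 4.5
   vertex 0.6 3.3 3.3
  endloop
 endfacet
 facet normal -0.286 -0.861 -0.421
  outer loop
   vertex 2.5 0.5 2.9
   vertex 0.3 2.6 0.1
   vertex 4.0 0.1 2.7
  endloop
 endfacet
 facet normal -0.797 -0.570 0.199
  outer loop
   vertex 2.5 0.5 2.9
   vertex 0.6 3.3 3.3
   vertex 0.3 2.6 0.1
  endloop
 endfacet
 facet normal -0.128 0.976 0.177
  outer loop
   vertex 1.4 3.7 2.6
   vertex 4.8 3.8 4.5
   vertex 3.9 4.5 0.0
  endloop
 endfacet
 facet normal -0.198 0.931 0.306
  outer loop
   vertex 1.4 3.7 2.6
   vertex 0.6 3.3 3.3
   vertex 4.8 3.8 4.5
  endloop
 endfacet
 facet normal -0.463 0.868 -0.178
  outer loop
   vertex 1.4 3.7 2.6
   vertex 3.9 4.5 0.0
   vertex 0.3 2.6 0.1
  endloop
 endfacet
 facet normal -0.534 0.835 -0.133
  outer loop
   vertex 1.4 3.7 2.6
   vertex 0.3 2.6 0.1
   vertex 0.6 3.3 3.3
  endloop
 endfacet
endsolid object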